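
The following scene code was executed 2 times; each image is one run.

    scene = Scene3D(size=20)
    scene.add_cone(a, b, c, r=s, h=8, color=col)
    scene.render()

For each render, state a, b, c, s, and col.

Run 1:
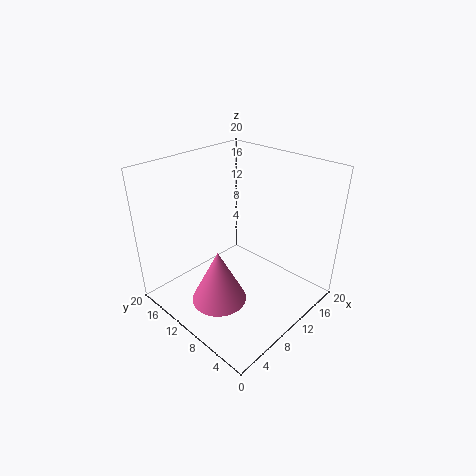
a = 7, b = 11, c = 0.5, s = 4, col = 'hotpink'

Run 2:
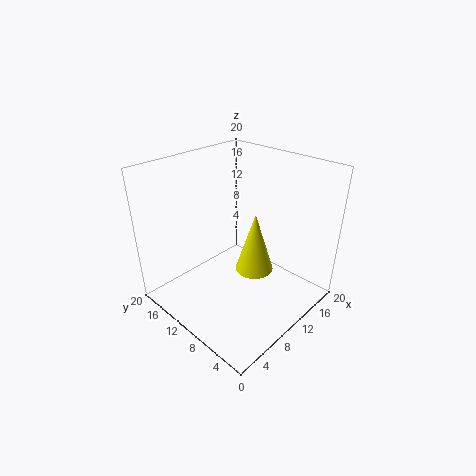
a = 9.5, b = 6.5, c = 7, s = 2.5, col = 'yellow'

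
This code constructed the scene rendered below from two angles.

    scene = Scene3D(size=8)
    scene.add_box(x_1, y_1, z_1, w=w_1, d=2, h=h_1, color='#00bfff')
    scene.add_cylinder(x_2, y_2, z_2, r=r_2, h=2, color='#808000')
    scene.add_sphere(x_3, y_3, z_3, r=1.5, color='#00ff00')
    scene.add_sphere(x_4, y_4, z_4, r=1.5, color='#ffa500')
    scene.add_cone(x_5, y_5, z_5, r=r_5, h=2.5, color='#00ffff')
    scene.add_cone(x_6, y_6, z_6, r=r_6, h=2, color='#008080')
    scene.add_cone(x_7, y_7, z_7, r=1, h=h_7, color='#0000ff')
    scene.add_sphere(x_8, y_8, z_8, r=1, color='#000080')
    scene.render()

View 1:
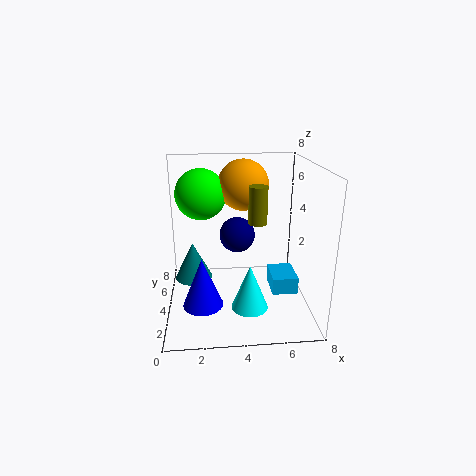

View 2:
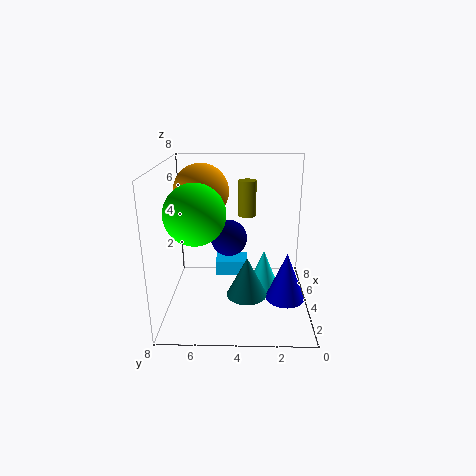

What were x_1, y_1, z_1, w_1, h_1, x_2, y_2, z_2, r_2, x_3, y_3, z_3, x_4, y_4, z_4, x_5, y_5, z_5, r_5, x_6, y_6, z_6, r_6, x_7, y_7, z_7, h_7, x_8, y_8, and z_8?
x_1 = 6; y_1 = 3.5; z_1 = 0.5; w_1 = 1.5; h_1 = 1; x_2 = 5; y_2 = 3.5; z_2 = 5; r_2 = 0.5; x_3 = 2; y_3 = 6; z_3 = 6; x_4 = 4.5; y_4 = 6; z_4 = 6.5; x_5 = 4.5; y_5 = 2.5; z_5 = 0.5; r_5 = 1; x_6 = 1.5; y_6 = 3.5; z_6 = 2; r_6 = 1; x_7 = 2; y_7 = 1.5; z_7 = 1.5; h_7 = 2.5; x_8 = 4; y_8 = 4.5; z_8 = 4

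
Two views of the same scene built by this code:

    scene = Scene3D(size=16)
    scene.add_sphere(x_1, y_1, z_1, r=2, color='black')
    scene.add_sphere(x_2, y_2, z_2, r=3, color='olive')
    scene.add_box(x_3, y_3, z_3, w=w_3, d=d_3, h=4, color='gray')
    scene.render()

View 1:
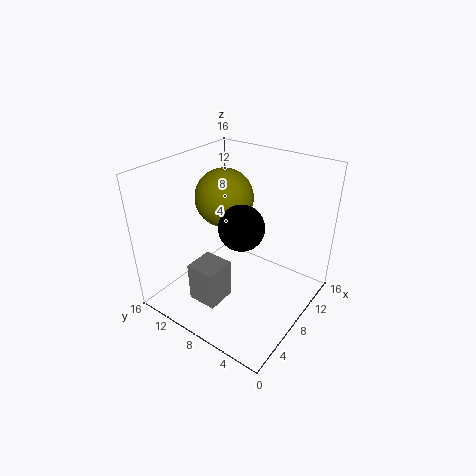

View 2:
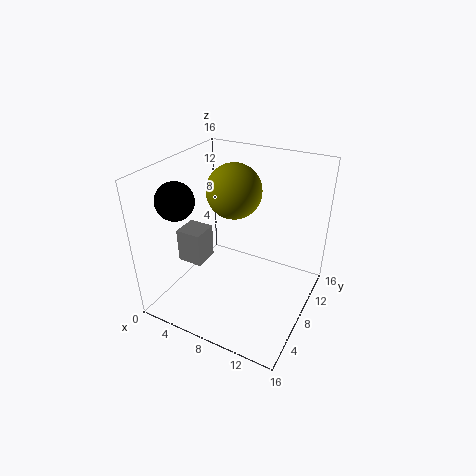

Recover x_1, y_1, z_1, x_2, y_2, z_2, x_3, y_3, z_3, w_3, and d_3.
x_1 = 3, y_1 = 4, z_1 = 13, x_2 = 7, y_2 = 9, z_2 = 13, x_3 = 1, y_3 = 6, z_3 = 4, w_3 = 3, d_3 = 3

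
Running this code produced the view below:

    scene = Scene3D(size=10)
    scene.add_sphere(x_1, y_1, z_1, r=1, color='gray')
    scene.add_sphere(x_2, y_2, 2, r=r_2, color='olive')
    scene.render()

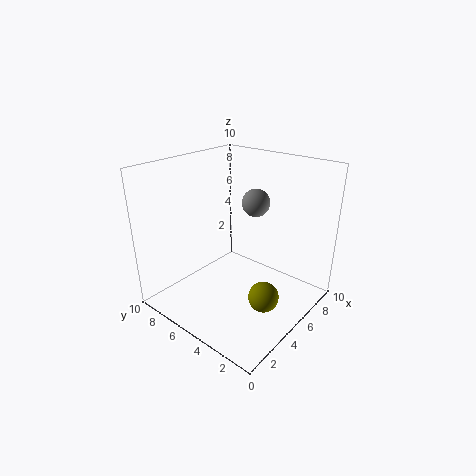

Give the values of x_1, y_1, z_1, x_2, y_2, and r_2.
x_1 = 7
y_1 = 5
z_1 = 7
x_2 = 4
y_2 = 2
r_2 = 1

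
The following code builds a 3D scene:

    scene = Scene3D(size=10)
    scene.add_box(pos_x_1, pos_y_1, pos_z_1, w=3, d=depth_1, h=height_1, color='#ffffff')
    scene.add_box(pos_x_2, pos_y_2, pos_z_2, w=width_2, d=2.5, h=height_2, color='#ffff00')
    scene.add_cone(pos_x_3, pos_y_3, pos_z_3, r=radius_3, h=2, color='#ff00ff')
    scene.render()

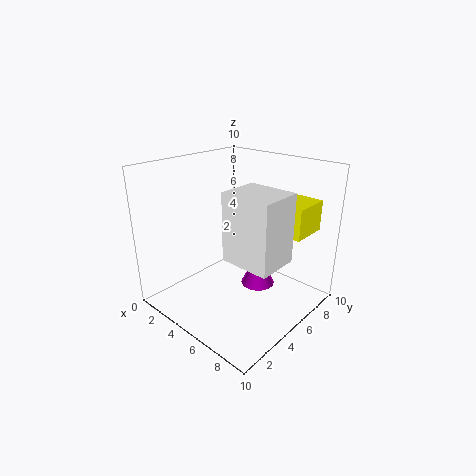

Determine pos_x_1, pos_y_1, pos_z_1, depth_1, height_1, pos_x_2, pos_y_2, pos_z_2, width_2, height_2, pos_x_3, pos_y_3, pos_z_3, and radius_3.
pos_x_1 = 7; pos_y_1 = 1.5; pos_z_1 = 5.5; depth_1 = 2.5; height_1 = 4; pos_x_2 = 6; pos_y_2 = 5.5; pos_z_2 = 6; width_2 = 3.5; height_2 = 2; pos_x_3 = 8; pos_y_3 = 3.5; pos_z_3 = 3.5; radius_3 = 1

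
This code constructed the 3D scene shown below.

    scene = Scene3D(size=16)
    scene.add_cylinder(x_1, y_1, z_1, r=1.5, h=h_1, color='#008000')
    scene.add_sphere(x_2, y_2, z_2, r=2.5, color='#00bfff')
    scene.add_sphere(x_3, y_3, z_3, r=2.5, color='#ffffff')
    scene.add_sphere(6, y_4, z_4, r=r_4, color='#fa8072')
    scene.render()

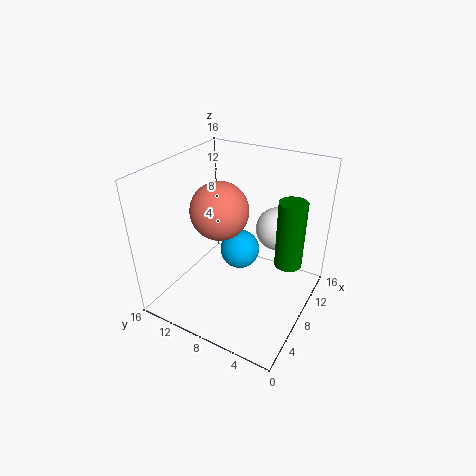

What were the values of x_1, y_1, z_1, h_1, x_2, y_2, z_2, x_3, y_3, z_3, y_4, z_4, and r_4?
x_1 = 9.5; y_1 = 2.5; z_1 = 5.5; h_1 = 7.5; x_2 = 12; y_2 = 10; z_2 = 3.5; x_3 = 12; y_3 = 5; z_3 = 8; y_4 = 9; z_4 = 12; r_4 = 3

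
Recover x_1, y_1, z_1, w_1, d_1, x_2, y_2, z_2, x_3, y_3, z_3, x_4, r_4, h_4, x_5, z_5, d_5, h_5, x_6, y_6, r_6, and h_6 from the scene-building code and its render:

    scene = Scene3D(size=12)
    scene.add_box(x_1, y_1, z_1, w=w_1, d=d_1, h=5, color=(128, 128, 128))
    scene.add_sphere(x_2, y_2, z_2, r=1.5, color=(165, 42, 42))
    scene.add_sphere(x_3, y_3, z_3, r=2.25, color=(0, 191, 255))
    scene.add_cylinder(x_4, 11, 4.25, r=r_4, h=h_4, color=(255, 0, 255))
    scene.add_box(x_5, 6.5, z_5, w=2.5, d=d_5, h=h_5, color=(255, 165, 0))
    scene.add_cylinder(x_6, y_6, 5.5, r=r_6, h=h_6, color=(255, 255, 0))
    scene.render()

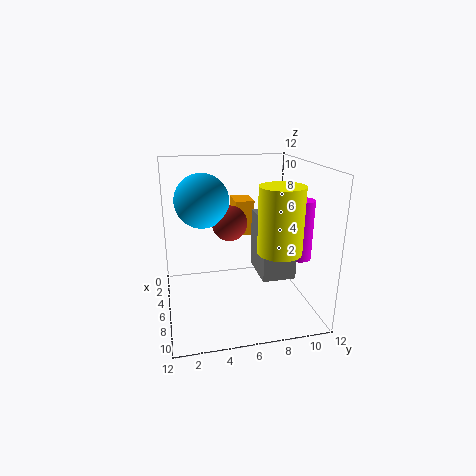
x_1 = 4.75; y_1 = 7.5; z_1 = 3; w_1 = 3.75; d_1 = 2.75; x_2 = 5; y_2 = 5.5; z_2 = 7; x_3 = 4.75; y_3 = 3.25; z_3 = 9; x_4 = 7.25; r_4 = 1; h_4 = 5; x_5 = 0.5; z_5 = 5; d_5 = 1.75; h_5 = 3.25; x_6 = 8.5; y_6 = 8.75; r_6 = 1.75; h_6 = 5.25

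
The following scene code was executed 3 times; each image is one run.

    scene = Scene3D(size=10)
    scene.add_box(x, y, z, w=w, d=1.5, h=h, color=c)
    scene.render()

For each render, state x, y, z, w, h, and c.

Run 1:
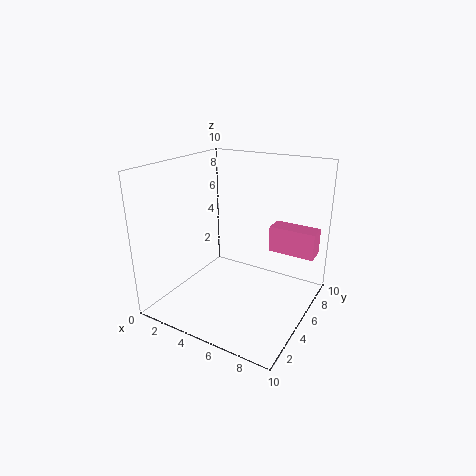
x = 6, y = 8, z = 3, w = 3.5, h = 2, c = 'hotpink'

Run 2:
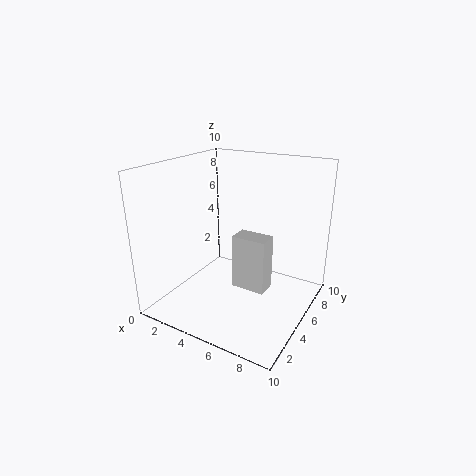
x = 4.5, y = 5, z = 1, w = 2.5, h = 4, c = 'lightgray'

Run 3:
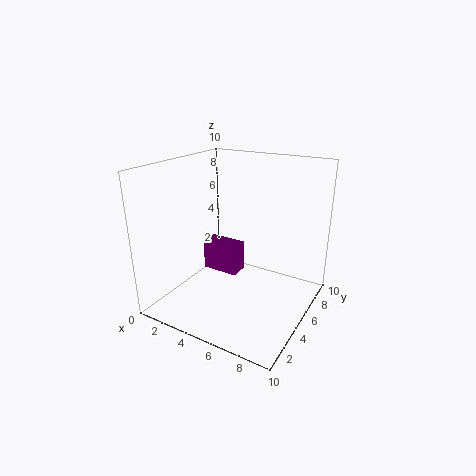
x = 0.5, y = 7, z = 0.5, w = 3, h = 2.5, c = 'purple'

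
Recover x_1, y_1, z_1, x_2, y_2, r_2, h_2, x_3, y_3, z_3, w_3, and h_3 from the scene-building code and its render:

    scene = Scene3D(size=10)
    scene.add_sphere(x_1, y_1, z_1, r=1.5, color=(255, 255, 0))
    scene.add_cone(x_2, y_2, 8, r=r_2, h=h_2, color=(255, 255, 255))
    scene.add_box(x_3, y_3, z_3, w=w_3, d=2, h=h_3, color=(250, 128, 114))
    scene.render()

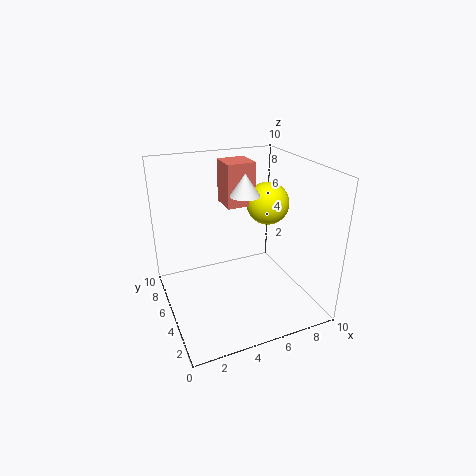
x_1 = 7.5
y_1 = 5.5
z_1 = 7
x_2 = 5.5
y_2 = 5
r_2 = 1
h_2 = 1.5
x_3 = 4.5
y_3 = 5.5
z_3 = 7
w_3 = 2
h_3 = 3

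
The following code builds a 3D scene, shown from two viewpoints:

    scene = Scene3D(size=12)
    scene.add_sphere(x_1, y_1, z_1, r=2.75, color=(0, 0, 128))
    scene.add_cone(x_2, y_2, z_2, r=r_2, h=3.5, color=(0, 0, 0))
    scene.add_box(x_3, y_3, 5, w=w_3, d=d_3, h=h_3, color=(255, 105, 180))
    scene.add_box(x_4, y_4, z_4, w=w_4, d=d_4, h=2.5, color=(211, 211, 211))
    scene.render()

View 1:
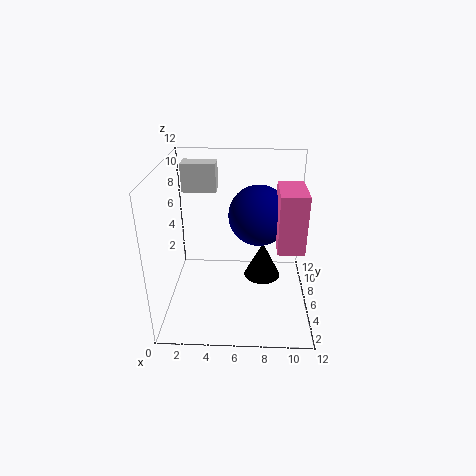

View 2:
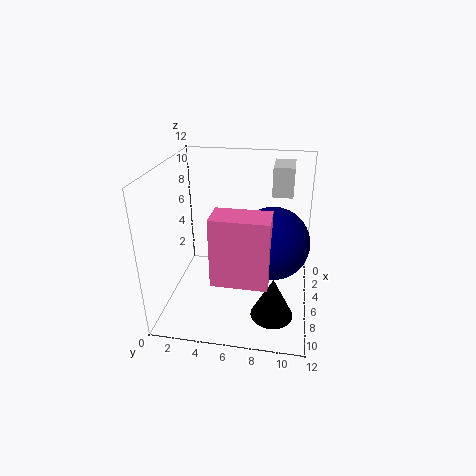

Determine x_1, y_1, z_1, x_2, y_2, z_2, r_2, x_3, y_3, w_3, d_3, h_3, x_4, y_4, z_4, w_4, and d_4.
x_1 = 7.75; y_1 = 9; z_1 = 6.75; x_2 = 8.25; y_2 = 9.25; z_2 = 0.25; r_2 = 1.75; x_3 = 9.25; y_3 = 5; w_3 = 2.25; d_3 = 4; h_3 = 5; x_4 = 1; y_4 = 8.5; z_4 = 9; w_4 = 3; d_4 = 1.75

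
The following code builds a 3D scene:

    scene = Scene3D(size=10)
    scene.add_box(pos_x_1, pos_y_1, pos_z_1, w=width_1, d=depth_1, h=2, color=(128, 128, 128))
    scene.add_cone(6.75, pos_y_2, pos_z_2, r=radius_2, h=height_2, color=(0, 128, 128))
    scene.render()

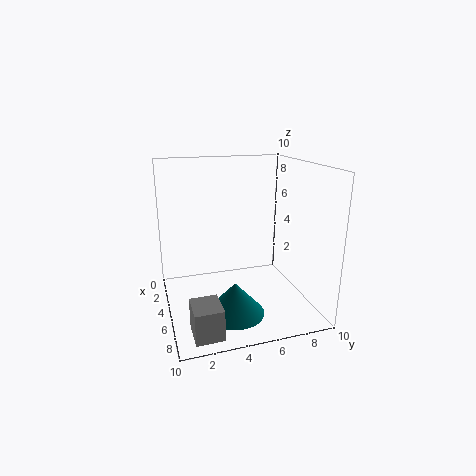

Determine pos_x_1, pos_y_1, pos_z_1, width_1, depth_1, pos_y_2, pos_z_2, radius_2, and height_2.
pos_x_1 = 7.75, pos_y_1 = 1, pos_z_1 = 0.5, width_1 = 2, depth_1 = 1.75, pos_y_2 = 4.25, pos_z_2 = 0.25, radius_2 = 2, height_2 = 2.25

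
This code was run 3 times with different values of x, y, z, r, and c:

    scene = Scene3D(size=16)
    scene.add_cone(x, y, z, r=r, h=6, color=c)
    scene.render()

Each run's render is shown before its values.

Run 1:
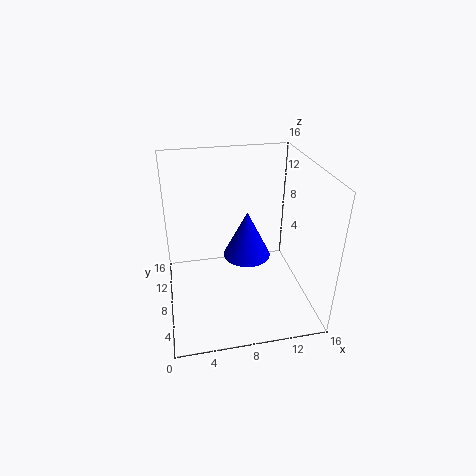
x = 10; y = 12; z = 3; r = 3; c = 'blue'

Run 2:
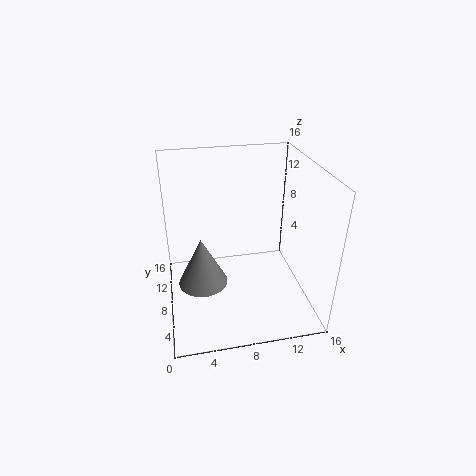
x = 4; y = 10; z = 1; r = 3; c = 'gray'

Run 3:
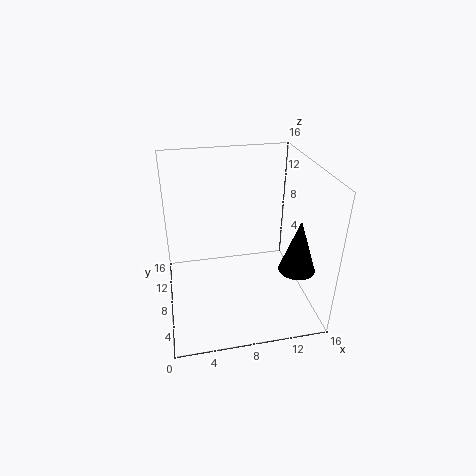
x = 14; y = 5; z = 5; r = 2; c = 'black'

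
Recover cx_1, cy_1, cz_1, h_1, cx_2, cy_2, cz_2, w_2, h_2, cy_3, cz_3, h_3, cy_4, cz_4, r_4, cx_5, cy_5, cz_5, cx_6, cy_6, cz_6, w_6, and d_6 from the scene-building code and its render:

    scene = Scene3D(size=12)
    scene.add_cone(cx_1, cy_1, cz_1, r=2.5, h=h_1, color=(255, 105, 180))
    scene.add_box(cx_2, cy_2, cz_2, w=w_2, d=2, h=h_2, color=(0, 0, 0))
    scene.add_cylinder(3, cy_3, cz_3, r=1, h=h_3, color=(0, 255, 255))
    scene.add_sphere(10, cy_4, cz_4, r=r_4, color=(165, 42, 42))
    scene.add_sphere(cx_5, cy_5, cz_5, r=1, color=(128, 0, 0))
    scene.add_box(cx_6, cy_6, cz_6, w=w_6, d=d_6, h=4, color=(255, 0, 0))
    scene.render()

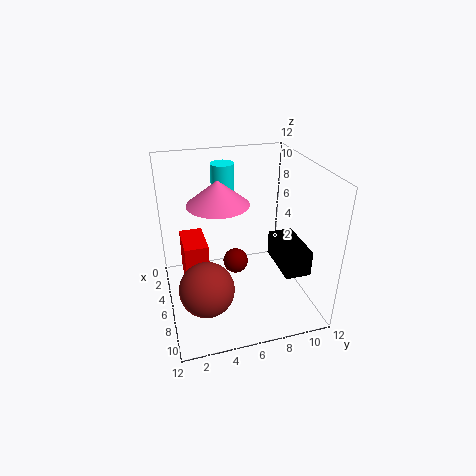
cx_1 = 5.5, cy_1 = 4.5, cz_1 = 9, h_1 = 2, cx_2 = 6.5, cy_2 = 8.5, cz_2 = 4.5, w_2 = 4, h_2 = 2, cy_3 = 5.5, cz_3 = 7.5, h_3 = 4, cy_4 = 2.5, cz_4 = 4.5, r_4 = 2, cx_5 = 7, cy_5 = 5.5, cz_5 = 4.5, cx_6 = 2.5, cy_6 = 1.5, cz_6 = 1.5, w_6 = 3.5, d_6 = 2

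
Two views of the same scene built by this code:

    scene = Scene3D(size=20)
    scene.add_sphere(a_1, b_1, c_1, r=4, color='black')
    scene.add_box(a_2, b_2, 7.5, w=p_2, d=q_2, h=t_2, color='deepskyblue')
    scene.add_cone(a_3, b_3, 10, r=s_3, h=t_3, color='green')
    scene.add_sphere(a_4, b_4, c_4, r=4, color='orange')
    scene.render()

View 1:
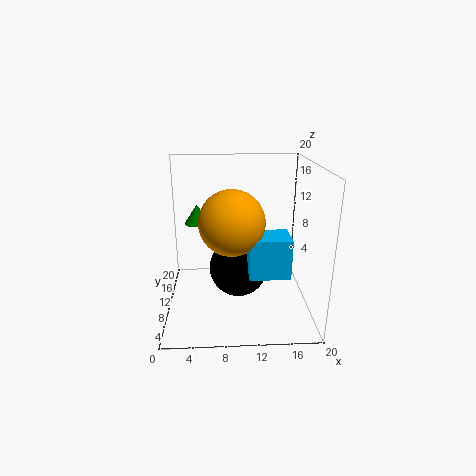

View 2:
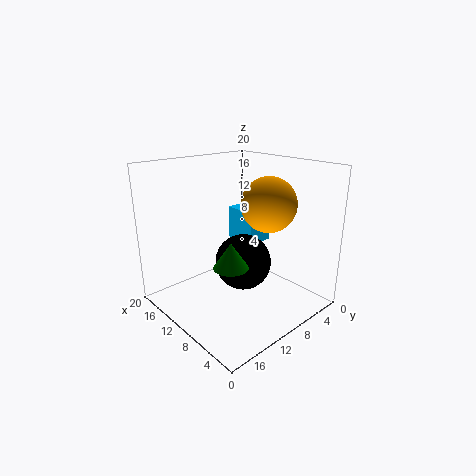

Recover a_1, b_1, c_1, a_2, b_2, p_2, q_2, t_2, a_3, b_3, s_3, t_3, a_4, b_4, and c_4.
a_1 = 10, b_1 = 9, c_1 = 6, a_2 = 11, b_2 = 2.5, p_2 = 5, q_2 = 4, t_2 = 5, a_3 = 4, b_3 = 16.5, s_3 = 2, t_3 = 3, a_4 = 9, b_4 = 5, c_4 = 14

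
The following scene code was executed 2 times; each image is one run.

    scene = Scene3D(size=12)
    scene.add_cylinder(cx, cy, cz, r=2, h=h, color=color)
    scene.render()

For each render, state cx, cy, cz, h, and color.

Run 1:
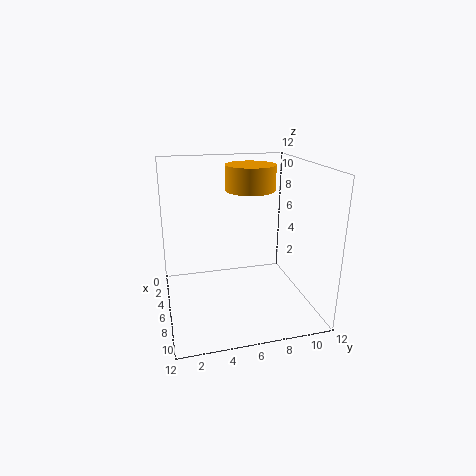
cx = 6, cy = 7, cz = 10, h = 2, color = 'orange'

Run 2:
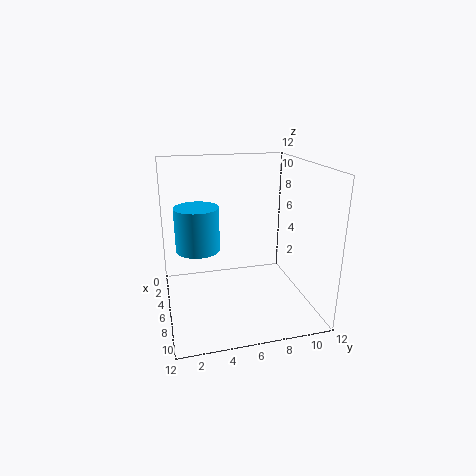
cx = 3, cy = 3, cz = 4, h = 4, color = 'deepskyblue'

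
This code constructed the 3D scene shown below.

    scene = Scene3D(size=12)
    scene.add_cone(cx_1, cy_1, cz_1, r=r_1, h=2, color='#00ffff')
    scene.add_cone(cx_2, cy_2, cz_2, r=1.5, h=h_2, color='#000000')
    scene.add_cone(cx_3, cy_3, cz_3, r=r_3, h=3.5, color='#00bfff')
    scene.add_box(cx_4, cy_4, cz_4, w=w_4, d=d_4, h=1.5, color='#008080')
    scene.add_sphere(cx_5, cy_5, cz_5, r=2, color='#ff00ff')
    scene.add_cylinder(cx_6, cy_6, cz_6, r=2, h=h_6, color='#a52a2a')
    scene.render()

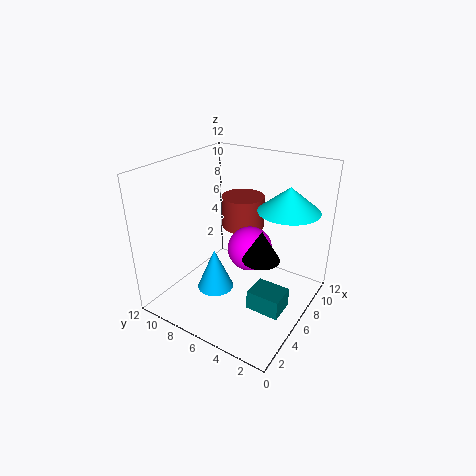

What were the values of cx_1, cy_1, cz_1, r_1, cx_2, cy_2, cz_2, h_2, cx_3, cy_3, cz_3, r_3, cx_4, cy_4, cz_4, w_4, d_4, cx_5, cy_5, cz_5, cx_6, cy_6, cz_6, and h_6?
cx_1 = 8, cy_1 = 2.5, cz_1 = 8.5, r_1 = 2.5, cx_2 = 5.5, cy_2 = 3.5, cz_2 = 5, h_2 = 2.5, cx_3 = 4, cy_3 = 7, cz_3 = 2, r_3 = 1.5, cx_4 = 2.5, cy_4 = 0.5, cz_4 = 2.5, w_4 = 2, d_4 = 2.5, cx_5 = 8, cy_5 = 6, cz_5 = 4, cx_6 = 10, cy_6 = 8, cz_6 = 5, h_6 = 3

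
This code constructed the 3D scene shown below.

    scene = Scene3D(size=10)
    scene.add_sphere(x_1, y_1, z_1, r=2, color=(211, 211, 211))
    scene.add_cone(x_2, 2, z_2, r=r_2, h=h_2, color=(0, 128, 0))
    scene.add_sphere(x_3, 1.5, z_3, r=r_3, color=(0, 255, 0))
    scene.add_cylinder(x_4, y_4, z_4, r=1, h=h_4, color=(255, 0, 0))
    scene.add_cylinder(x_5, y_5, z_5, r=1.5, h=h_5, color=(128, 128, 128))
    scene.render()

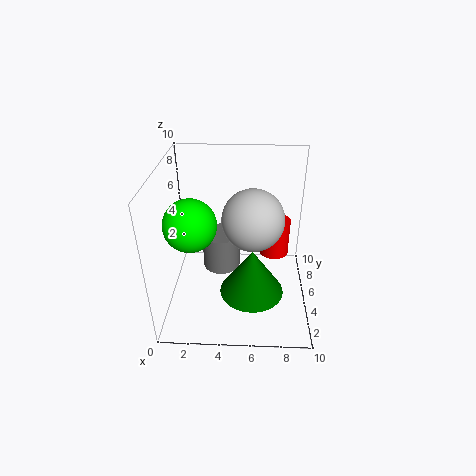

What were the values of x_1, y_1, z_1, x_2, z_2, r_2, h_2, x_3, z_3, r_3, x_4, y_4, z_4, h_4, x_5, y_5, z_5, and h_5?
x_1 = 6; y_1 = 4; z_1 = 7; x_2 = 6; z_2 = 3; r_2 = 2; h_2 = 3; x_3 = 2.5; z_3 = 8; r_3 = 1.5; x_4 = 7.5; y_4 = 5; z_4 = 4; h_4 = 2.5; x_5 = 3.5; y_5 = 8; z_5 = 0.5; h_5 = 3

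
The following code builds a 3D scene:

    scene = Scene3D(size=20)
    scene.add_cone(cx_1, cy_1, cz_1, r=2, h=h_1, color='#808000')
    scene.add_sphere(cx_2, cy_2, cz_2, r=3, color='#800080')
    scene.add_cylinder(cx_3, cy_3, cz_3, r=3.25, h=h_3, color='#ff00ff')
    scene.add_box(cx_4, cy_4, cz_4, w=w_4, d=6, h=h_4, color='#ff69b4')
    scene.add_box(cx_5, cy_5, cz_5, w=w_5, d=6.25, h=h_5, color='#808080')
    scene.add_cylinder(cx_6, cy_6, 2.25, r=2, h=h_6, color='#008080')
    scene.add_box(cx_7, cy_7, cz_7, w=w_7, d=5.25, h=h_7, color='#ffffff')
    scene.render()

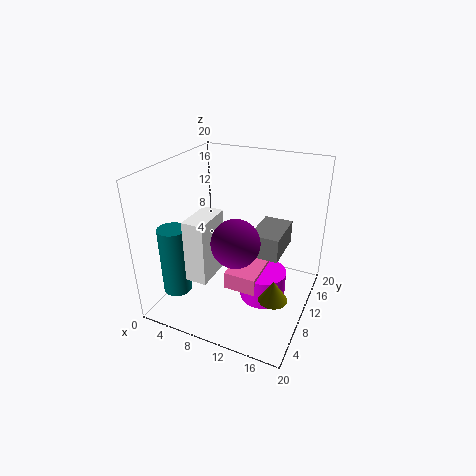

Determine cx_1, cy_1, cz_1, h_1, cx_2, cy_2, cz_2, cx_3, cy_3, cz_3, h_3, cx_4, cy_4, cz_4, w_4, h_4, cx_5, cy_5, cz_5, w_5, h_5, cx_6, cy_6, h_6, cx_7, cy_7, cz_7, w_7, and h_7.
cx_1 = 16.25, cy_1 = 7.75, cz_1 = 3, h_1 = 3, cx_2 = 12, cy_2 = 5, cz_2 = 12.25, cx_3 = 13.75, cy_3 = 10.5, cz_3 = 1, h_3 = 4.25, cx_4 = 9.25, cy_4 = 7, cz_4 = 3.25, w_4 = 4.5, h_4 = 2.5, cx_5 = 12.25, cy_5 = 8.5, cz_5 = 8.5, w_5 = 4, h_5 = 3.25, cx_6 = 2.5, cy_6 = 5.25, h_6 = 9.75, cx_7 = 6.5, cy_7 = 2, cz_7 = 7.25, w_7 = 2.75, h_7 = 8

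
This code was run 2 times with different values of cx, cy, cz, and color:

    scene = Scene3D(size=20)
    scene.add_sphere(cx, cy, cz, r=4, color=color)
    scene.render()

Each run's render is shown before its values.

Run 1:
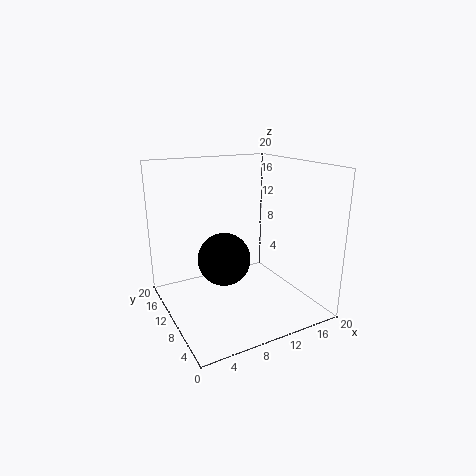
cx = 9.5; cy = 13.5; cz = 5.5; color = 'black'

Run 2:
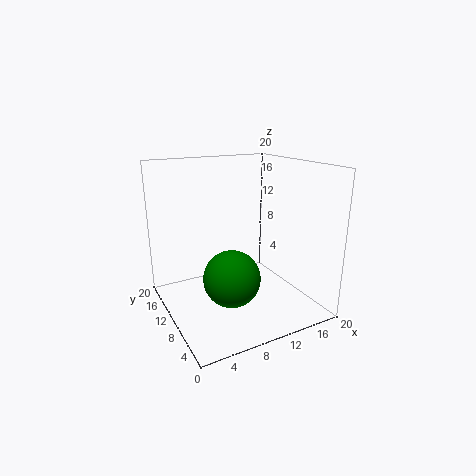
cx = 8.5; cy = 9; cz = 4.5; color = 'green'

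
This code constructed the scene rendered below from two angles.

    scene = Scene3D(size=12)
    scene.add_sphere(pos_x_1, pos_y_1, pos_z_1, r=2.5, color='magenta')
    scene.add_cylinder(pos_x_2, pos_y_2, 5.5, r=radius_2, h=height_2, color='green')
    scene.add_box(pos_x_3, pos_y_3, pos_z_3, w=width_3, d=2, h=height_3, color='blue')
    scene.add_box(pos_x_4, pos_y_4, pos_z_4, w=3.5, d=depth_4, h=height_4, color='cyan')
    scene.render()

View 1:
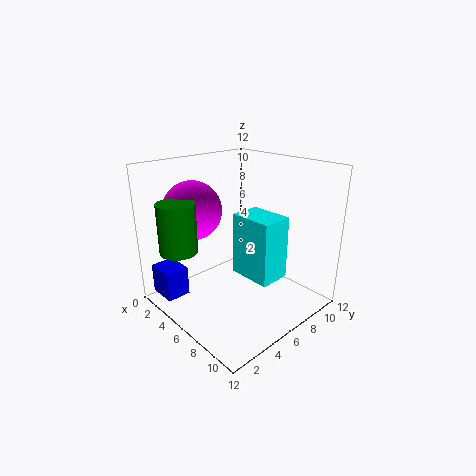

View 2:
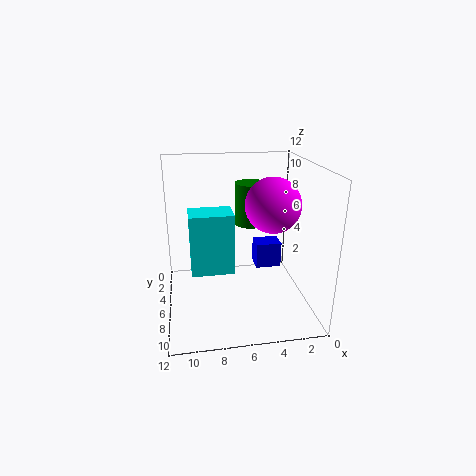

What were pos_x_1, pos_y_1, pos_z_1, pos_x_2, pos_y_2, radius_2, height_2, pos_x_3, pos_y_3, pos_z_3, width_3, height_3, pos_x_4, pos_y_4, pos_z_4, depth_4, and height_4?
pos_x_1 = 2.5; pos_y_1 = 4; pos_z_1 = 8; pos_x_2 = 4; pos_y_2 = 1.5; radius_2 = 1.5; height_2 = 4; pos_x_3 = 1; pos_y_3 = 0.5; pos_z_3 = 1; width_3 = 2.5; height_3 = 2.5; pos_x_4 = 6.5; pos_y_4 = 5; pos_z_4 = 3.5; depth_4 = 2.5; height_4 = 5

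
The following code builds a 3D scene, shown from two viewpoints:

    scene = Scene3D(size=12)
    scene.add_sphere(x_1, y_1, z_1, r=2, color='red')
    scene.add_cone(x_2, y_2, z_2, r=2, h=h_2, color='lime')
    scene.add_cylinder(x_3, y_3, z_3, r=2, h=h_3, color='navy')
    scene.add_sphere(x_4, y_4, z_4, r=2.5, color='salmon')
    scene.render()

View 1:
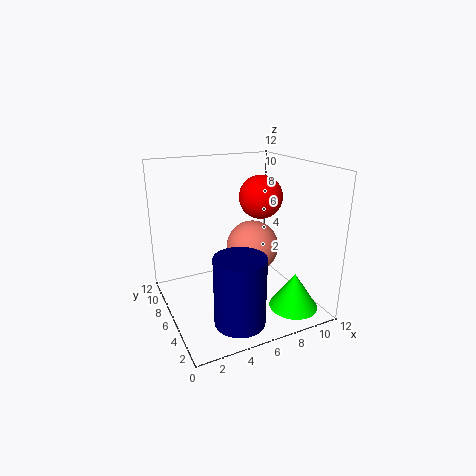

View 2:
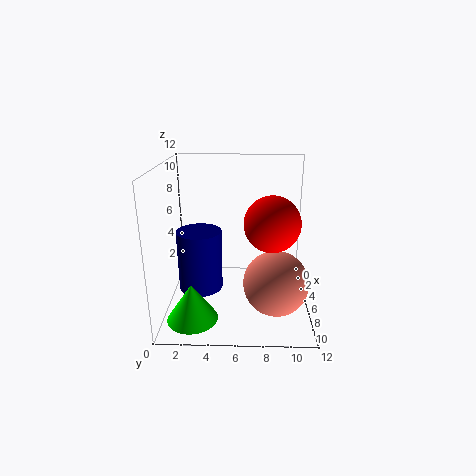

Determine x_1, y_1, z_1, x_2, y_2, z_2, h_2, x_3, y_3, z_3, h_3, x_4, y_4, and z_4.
x_1 = 9.5, y_1 = 8.5, z_1 = 8.5, x_2 = 9.5, y_2 = 2.5, z_2 = 0.5, h_2 = 3, x_3 = 4.5, y_3 = 2.5, z_3 = 0.5, h_3 = 5.5, x_4 = 9, y_4 = 9, z_4 = 3.5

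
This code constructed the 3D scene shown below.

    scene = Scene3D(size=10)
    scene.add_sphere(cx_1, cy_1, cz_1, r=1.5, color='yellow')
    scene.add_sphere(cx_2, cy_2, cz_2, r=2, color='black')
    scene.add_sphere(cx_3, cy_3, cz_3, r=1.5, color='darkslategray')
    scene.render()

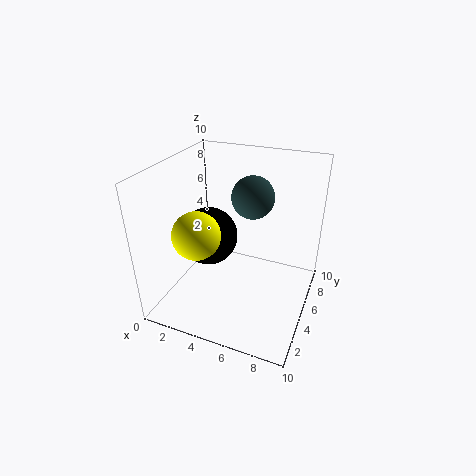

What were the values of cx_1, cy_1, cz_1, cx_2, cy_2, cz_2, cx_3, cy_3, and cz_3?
cx_1 = 3.5; cy_1 = 2; cz_1 = 6.5; cx_2 = 3; cy_2 = 4.5; cz_2 = 5; cx_3 = 5.5; cy_3 = 6.5; cz_3 = 7.5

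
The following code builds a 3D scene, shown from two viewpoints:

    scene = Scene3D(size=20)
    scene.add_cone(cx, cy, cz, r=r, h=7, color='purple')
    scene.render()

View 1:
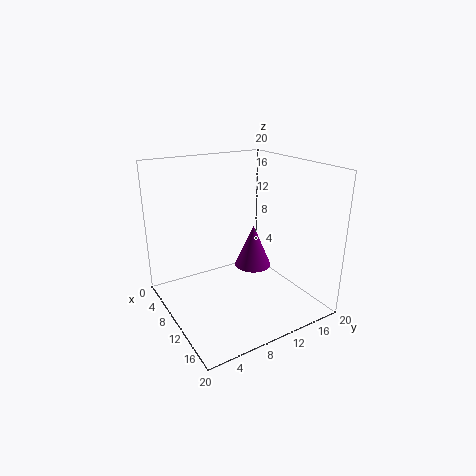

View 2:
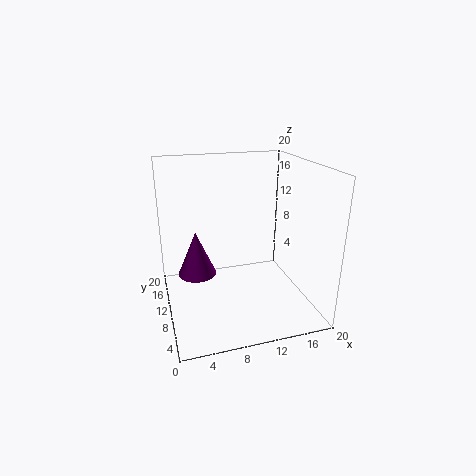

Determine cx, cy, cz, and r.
cx = 5; cy = 16; cz = 2; r = 3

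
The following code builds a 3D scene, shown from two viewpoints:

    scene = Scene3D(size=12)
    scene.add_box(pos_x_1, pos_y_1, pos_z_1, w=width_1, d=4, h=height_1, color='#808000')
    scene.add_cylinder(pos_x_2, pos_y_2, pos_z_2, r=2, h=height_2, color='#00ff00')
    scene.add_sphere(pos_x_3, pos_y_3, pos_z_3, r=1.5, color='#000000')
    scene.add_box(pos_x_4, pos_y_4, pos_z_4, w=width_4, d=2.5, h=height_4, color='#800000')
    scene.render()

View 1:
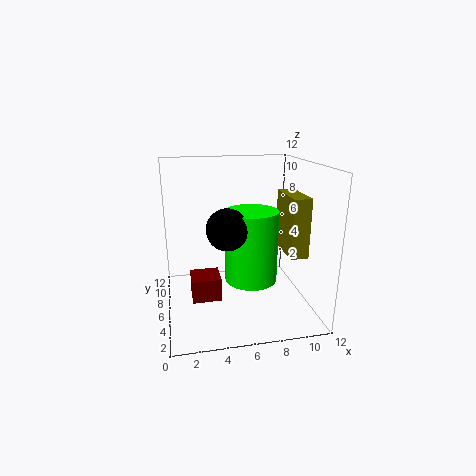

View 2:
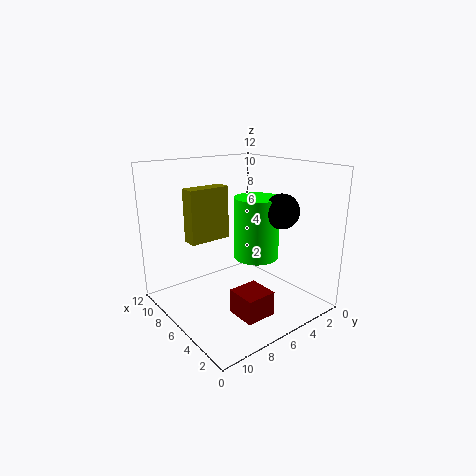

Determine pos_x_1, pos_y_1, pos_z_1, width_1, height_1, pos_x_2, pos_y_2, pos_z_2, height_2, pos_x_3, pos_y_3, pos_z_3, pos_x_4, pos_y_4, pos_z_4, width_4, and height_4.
pos_x_1 = 10, pos_y_1 = 4, pos_z_1 = 4.5, width_1 = 1.5, height_1 = 5, pos_x_2 = 6.5, pos_y_2 = 3.5, pos_z_2 = 3.5, height_2 = 5.5, pos_x_3 = 4.5, pos_y_3 = 2.5, pos_z_3 = 8, pos_x_4 = 2, pos_y_4 = 5.5, pos_z_4 = 0.5, width_4 = 2.5, height_4 = 2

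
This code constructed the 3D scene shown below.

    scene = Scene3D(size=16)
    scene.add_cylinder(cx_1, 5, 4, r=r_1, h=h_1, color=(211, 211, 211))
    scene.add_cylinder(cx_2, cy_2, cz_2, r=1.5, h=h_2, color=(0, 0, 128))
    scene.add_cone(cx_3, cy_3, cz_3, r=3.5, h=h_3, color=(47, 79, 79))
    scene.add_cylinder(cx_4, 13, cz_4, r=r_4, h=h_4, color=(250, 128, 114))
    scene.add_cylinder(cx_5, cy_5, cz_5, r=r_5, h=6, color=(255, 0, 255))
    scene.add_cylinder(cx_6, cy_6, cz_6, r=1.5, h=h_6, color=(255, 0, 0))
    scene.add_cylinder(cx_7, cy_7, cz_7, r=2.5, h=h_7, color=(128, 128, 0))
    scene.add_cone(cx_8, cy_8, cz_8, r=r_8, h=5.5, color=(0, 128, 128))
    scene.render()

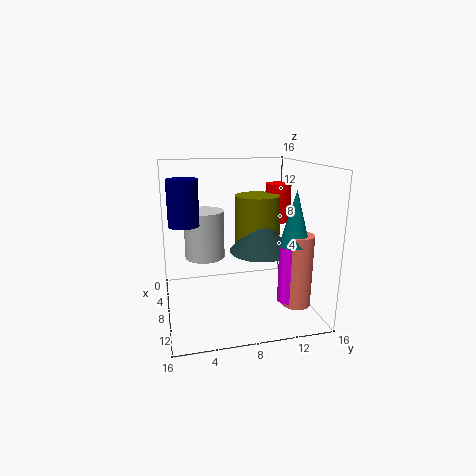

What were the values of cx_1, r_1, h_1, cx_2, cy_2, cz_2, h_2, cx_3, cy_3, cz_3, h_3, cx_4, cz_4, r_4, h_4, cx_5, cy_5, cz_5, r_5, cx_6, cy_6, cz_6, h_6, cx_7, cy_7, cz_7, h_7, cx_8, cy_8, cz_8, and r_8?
cx_1 = 2.5, r_1 = 2.5, h_1 = 6, cx_2 = 10.5, cy_2 = 2, cz_2 = 10.5, h_2 = 4.5, cx_3 = 8.5, cy_3 = 10.5, cz_3 = 6.5, h_3 = 4, cx_4 = 13, cz_4 = 2, r_4 = 1.5, h_4 = 7.5, cx_5 = 13, cy_5 = 12, cz_5 = 2.5, r_5 = 1, cx_6 = 5.5, cy_6 = 13.5, cz_6 = 9, h_6 = 4.5, cx_7 = 7, cy_7 = 10.5, cz_7 = 5.5, h_7 = 7, cx_8 = 13, cy_8 = 12.5, cz_8 = 8.5, r_8 = 1.5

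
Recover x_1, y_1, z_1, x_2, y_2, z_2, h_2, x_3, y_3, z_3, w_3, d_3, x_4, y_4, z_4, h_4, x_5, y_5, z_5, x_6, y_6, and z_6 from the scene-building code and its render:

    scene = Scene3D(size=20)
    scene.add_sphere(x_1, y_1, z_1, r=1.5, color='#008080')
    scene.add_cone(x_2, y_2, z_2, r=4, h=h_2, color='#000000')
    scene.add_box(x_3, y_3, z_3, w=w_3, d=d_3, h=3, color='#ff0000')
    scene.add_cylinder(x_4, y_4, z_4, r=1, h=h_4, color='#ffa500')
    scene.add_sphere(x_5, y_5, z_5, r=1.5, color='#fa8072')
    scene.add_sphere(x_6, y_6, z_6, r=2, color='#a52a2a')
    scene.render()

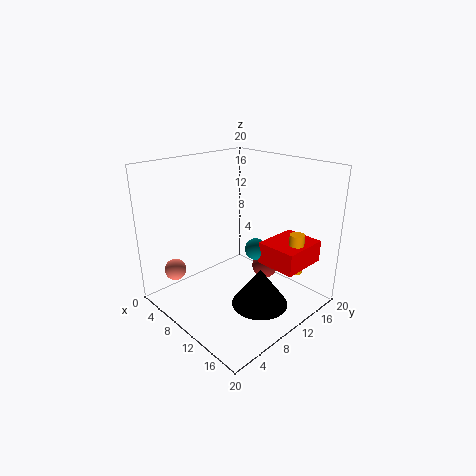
x_1 = 12
y_1 = 11.5
z_1 = 8.5
x_2 = 13.5
y_2 = 11
z_2 = 0.5
h_2 = 5.5
x_3 = 13
y_3 = 11
z_3 = 7
w_3 = 5.5
d_3 = 6.5
x_4 = 17
y_4 = 14
z_4 = 6
h_4 = 5.5
x_5 = 4.5
y_5 = 3
z_5 = 5.5
x_6 = 9
y_6 = 17
z_6 = 2.5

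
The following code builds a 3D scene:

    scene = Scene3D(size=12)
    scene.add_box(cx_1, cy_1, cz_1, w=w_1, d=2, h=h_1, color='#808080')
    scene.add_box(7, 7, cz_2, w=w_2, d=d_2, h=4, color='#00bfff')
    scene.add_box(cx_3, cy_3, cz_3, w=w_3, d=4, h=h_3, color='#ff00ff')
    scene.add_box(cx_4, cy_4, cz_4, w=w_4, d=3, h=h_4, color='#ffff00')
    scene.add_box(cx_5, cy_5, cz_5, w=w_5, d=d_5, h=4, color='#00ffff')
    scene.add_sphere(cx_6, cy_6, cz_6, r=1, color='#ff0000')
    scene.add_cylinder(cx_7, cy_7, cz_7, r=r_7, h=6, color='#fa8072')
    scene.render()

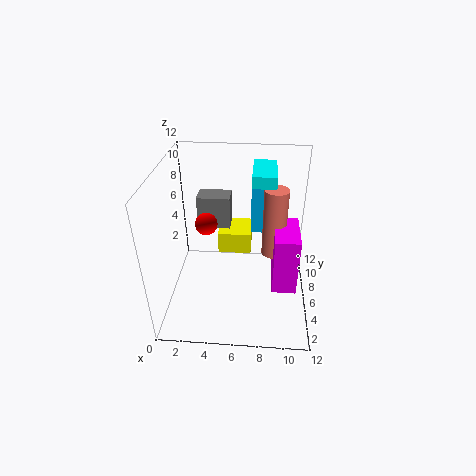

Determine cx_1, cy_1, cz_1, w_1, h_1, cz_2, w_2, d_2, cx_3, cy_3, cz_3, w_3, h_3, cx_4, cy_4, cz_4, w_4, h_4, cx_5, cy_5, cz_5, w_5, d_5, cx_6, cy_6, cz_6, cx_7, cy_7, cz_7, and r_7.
cx_1 = 2; cy_1 = 9; cz_1 = 5; w_1 = 3; h_1 = 3; cz_2 = 6; w_2 = 2; d_2 = 3; cx_3 = 9; cy_3 = 4; cz_3 = 2; w_3 = 2; h_3 = 5; cx_4 = 4; cy_4 = 8; cz_4 = 3; w_4 = 3; h_4 = 2; cx_5 = 7; cy_5 = 7; cz_5 = 7; w_5 = 2; d_5 = 4; cx_6 = 3; cy_6 = 8; cz_6 = 6; cx_7 = 9; cy_7 = 7; cz_7 = 4; r_7 = 1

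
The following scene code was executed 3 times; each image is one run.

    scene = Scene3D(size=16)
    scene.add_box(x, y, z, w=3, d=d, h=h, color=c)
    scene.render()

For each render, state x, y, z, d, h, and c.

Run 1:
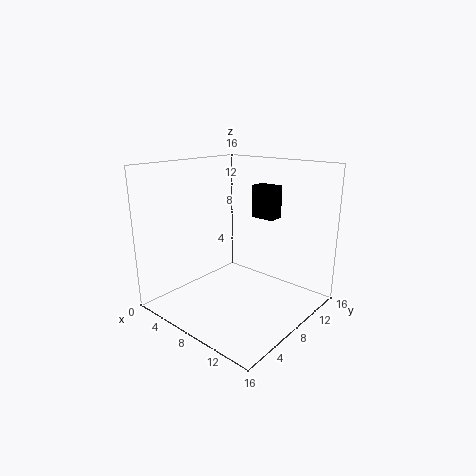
x = 6, y = 13, z = 9, d = 2, h = 4, c = 'black'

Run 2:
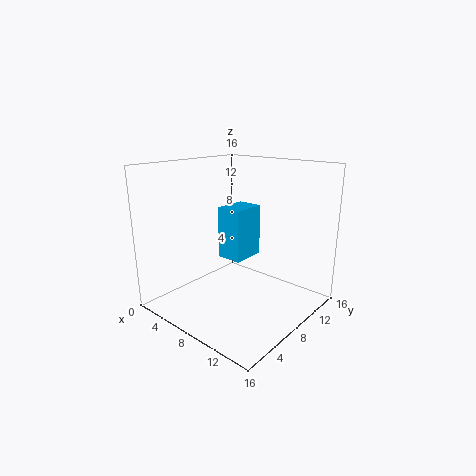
x = 5, y = 8, z = 5, d = 4, h = 6, c = 'deepskyblue'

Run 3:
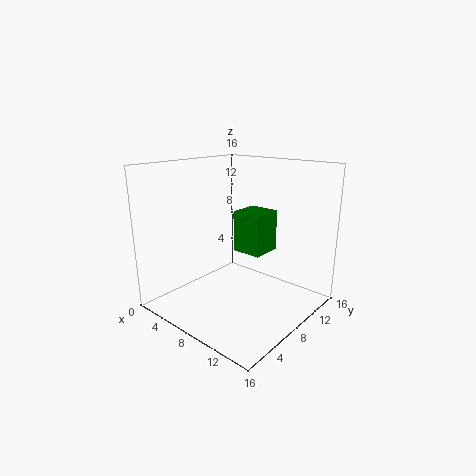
x = 10, y = 5, z = 8, d = 3, h = 4, c = 'green'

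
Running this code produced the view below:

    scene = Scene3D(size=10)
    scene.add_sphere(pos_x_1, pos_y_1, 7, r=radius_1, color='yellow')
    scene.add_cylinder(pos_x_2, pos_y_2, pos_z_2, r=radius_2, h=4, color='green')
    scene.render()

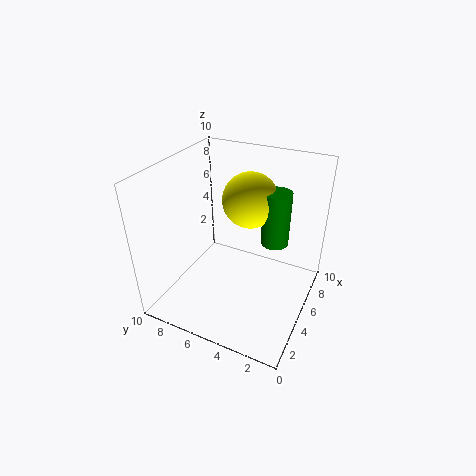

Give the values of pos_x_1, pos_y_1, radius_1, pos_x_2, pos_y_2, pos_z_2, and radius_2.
pos_x_1 = 7
pos_y_1 = 5
radius_1 = 2
pos_x_2 = 7
pos_y_2 = 3
pos_z_2 = 4
radius_2 = 1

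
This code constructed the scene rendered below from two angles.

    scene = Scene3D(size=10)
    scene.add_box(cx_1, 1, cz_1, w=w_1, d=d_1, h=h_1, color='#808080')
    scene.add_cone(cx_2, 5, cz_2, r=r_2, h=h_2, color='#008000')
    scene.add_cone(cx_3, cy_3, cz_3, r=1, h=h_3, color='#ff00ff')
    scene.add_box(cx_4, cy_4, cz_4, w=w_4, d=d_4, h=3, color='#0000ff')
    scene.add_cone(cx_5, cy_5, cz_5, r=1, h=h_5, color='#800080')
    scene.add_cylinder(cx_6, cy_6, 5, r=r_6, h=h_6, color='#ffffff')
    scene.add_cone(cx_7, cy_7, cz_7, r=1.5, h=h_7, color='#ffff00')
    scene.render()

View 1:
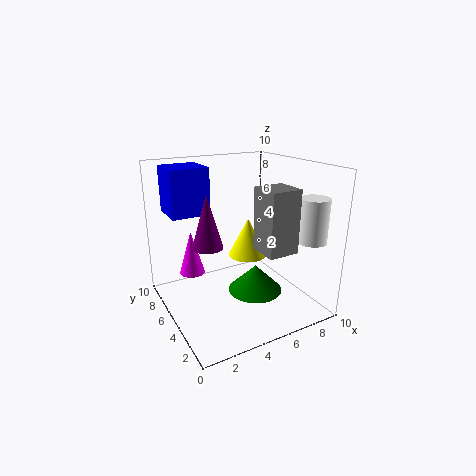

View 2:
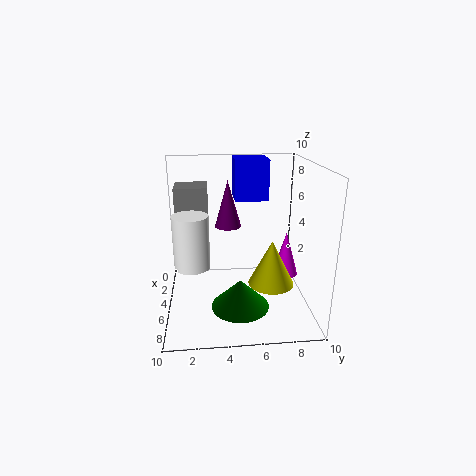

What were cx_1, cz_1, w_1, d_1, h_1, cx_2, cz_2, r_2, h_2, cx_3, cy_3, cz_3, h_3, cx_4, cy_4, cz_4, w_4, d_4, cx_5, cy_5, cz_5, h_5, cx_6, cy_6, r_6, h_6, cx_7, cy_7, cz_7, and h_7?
cx_1 = 5, cz_1 = 5, w_1 = 2, d_1 = 2, h_1 = 4, cx_2 = 6.5, cz_2 = 0.5, r_2 = 2, h_2 = 2, cx_3 = 3, cy_3 = 9, cz_3 = 1, h_3 = 3.5, cx_4 = 0.5, cy_4 = 5, cz_4 = 7, w_4 = 2.5, d_4 = 2.5, cx_5 = 2.5, cy_5 = 4.5, cz_5 = 5, h_5 = 3.5, cx_6 = 9, cy_6 = 2, r_6 = 1, h_6 = 3, cx_7 = 7, cy_7 = 7, cz_7 = 2.5, h_7 = 3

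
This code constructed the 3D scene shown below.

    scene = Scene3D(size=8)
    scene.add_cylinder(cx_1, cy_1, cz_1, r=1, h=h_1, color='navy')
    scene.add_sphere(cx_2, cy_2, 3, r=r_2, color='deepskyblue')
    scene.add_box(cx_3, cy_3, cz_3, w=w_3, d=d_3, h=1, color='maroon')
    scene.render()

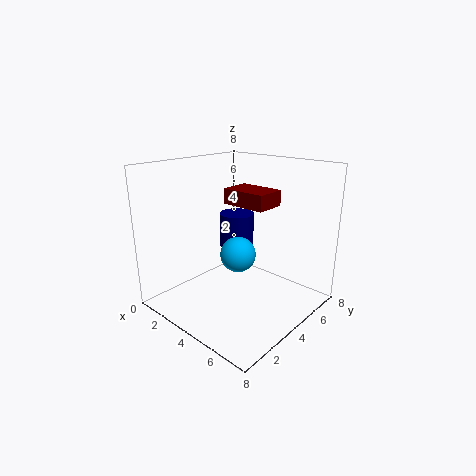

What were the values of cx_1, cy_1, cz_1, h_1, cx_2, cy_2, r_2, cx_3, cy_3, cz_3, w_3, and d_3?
cx_1 = 3, cy_1 = 5, cz_1 = 3, h_1 = 2, cx_2 = 4, cy_2 = 4, r_2 = 1, cx_3 = 1, cy_3 = 6, cz_3 = 5, w_3 = 3, d_3 = 2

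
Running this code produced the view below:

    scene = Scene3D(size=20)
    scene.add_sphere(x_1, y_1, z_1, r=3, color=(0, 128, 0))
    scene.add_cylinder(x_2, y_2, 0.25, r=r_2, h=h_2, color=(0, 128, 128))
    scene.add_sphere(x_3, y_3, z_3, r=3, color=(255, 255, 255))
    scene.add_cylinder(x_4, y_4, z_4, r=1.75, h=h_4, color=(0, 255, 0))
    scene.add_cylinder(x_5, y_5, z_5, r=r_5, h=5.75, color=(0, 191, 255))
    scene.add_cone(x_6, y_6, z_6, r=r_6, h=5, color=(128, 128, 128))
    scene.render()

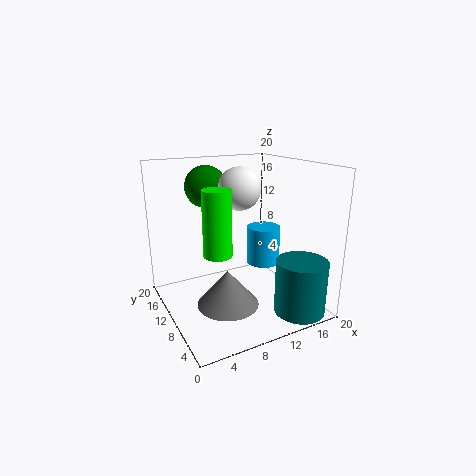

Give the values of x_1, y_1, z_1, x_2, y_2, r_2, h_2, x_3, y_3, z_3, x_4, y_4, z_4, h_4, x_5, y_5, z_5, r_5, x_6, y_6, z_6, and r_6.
x_1 = 7.5, y_1 = 15, z_1 = 16.5, x_2 = 16.25, y_2 = 3.5, r_2 = 3.5, h_2 = 7.5, x_3 = 11, y_3 = 11.5, z_3 = 16.5, x_4 = 5, y_4 = 5.75, z_4 = 10, h_4 = 8, x_5 = 15.5, y_5 = 12, z_5 = 4.5, r_5 = 2.5, x_6 = 7.5, y_6 = 8.25, z_6 = 1.25, r_6 = 4.25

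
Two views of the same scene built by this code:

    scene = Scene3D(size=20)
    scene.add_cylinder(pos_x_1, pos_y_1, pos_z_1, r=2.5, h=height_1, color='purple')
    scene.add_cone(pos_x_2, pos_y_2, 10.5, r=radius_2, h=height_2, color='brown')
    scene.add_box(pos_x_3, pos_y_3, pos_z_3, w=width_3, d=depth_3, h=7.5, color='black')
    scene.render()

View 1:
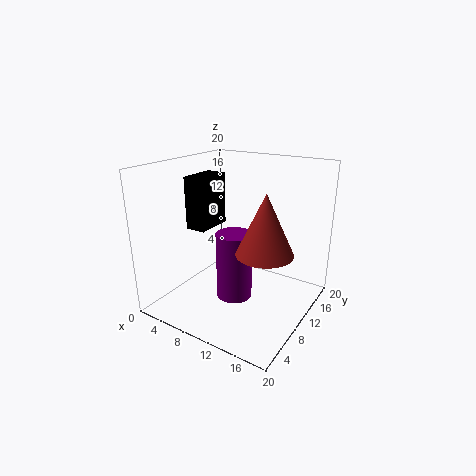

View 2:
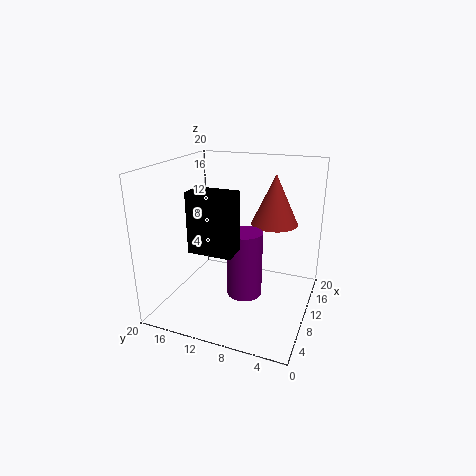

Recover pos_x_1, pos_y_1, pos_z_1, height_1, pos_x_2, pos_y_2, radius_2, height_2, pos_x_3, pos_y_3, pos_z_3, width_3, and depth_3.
pos_x_1 = 10, pos_y_1 = 9, pos_z_1 = 1.5, height_1 = 9.5, pos_x_2 = 16, pos_y_2 = 6.5, radius_2 = 3.5, height_2 = 7.5, pos_x_3 = 2.5, pos_y_3 = 8, pos_z_3 = 10.5, width_3 = 3, depth_3 = 5.5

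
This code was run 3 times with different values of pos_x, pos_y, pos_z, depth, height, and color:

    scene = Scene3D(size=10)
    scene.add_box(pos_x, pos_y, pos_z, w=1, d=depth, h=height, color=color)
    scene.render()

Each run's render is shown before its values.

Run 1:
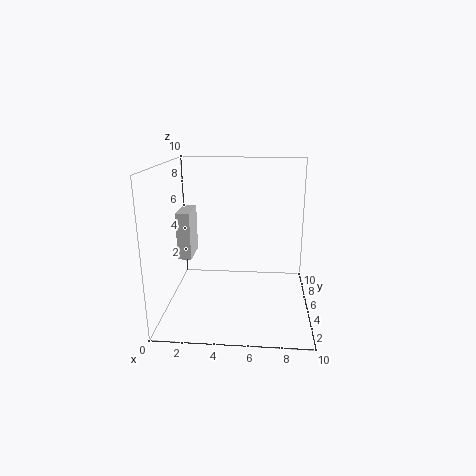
pos_x = 0.5, pos_y = 5.5, pos_z = 3, depth = 2.5, height = 3.5, color = 'lightgray'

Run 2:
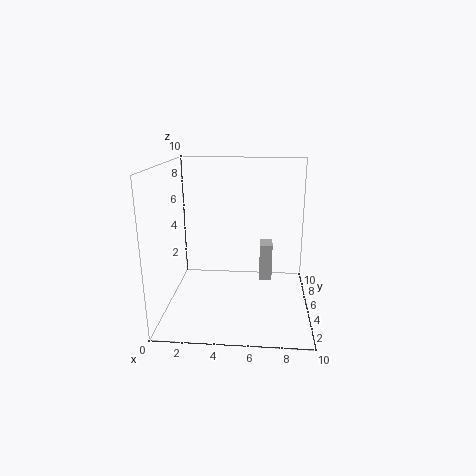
pos_x = 6.5, pos_y = 7.5, pos_z = 0.5, depth = 1.5, height = 3, color = 'lightgray'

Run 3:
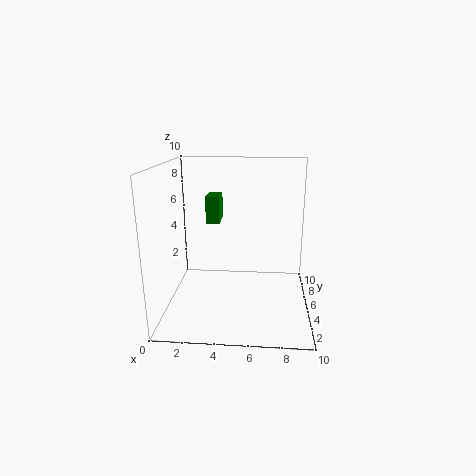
pos_x = 2.5, pos_y = 6.5, pos_z = 5.5, depth = 2, height = 2, color = 'green'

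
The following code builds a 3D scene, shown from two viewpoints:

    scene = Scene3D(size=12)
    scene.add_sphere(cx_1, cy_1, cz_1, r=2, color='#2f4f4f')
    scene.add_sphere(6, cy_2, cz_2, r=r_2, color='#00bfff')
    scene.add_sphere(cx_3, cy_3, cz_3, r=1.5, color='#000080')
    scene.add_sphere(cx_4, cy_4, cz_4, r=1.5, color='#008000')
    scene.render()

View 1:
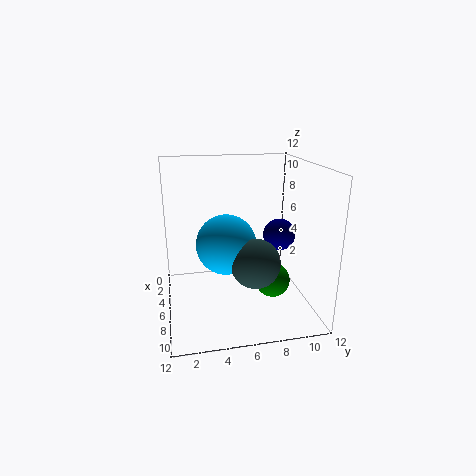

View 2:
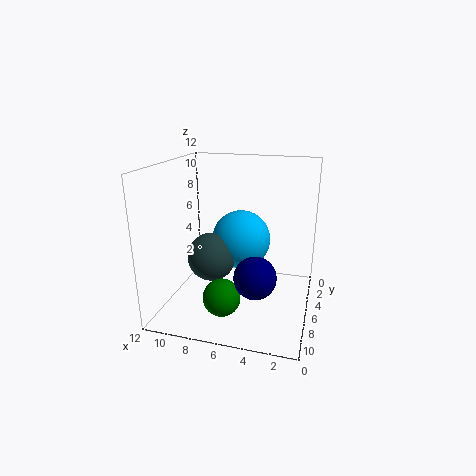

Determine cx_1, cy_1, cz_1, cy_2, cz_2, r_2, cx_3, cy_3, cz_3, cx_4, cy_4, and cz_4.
cx_1 = 8, cy_1 = 7, cz_1 = 4.5, cy_2 = 5, cz_2 = 5.5, r_2 = 2.5, cx_3 = 3.5, cy_3 = 10.5, cz_3 = 5, cx_4 = 6.5, cy_4 = 9, cz_4 = 2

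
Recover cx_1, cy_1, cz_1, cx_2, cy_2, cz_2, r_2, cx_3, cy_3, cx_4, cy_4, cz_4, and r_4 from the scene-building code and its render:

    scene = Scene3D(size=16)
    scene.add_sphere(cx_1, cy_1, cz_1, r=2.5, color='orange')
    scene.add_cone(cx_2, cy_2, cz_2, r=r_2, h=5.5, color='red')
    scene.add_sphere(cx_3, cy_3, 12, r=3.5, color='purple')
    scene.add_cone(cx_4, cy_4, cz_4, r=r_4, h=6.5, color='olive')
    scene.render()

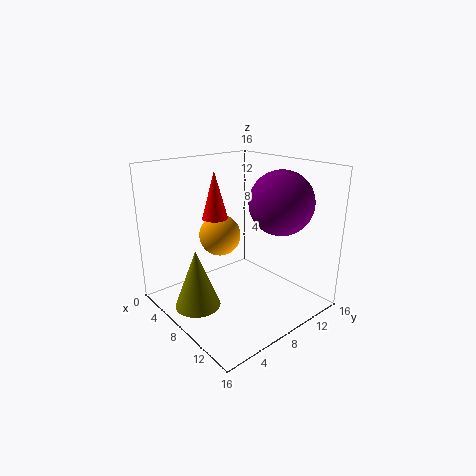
cx_1 = 4; cy_1 = 8.5; cz_1 = 7; cx_2 = 4.5; cy_2 = 7.5; cz_2 = 9.5; r_2 = 1.5; cx_3 = 11; cy_3 = 11.5; cx_4 = 7; cy_4 = 3; cz_4 = 1; r_4 = 2.5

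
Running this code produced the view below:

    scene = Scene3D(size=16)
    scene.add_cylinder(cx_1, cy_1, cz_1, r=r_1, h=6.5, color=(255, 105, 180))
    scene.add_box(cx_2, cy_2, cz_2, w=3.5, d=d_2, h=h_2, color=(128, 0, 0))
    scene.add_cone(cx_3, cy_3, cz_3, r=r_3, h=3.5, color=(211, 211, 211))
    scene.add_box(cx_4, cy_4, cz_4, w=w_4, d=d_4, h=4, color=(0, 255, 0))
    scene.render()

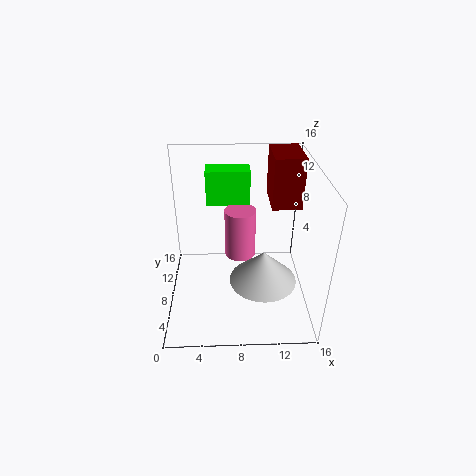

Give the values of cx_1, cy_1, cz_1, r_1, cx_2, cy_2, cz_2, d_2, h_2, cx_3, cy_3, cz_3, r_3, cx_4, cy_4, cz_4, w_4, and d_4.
cx_1 = 8.5, cy_1 = 13.5, cz_1 = 2, r_1 = 2, cx_2 = 12, cy_2 = 10.5, cz_2 = 10, d_2 = 5.5, h_2 = 6, cx_3 = 10.5, cy_3 = 4.5, cz_3 = 5, r_3 = 3.5, cx_4 = 4.5, cy_4 = 11, cz_4 = 10.5, w_4 = 5, d_4 = 2.5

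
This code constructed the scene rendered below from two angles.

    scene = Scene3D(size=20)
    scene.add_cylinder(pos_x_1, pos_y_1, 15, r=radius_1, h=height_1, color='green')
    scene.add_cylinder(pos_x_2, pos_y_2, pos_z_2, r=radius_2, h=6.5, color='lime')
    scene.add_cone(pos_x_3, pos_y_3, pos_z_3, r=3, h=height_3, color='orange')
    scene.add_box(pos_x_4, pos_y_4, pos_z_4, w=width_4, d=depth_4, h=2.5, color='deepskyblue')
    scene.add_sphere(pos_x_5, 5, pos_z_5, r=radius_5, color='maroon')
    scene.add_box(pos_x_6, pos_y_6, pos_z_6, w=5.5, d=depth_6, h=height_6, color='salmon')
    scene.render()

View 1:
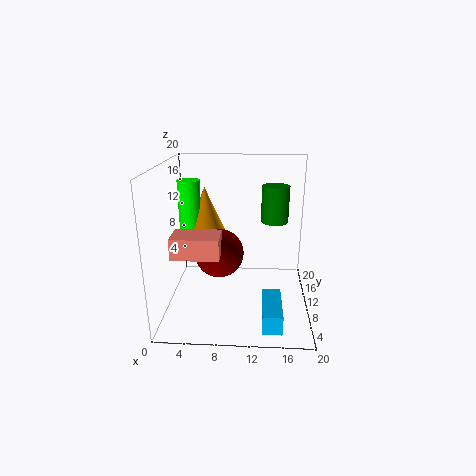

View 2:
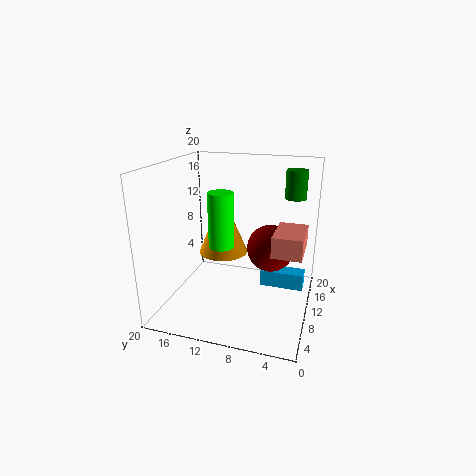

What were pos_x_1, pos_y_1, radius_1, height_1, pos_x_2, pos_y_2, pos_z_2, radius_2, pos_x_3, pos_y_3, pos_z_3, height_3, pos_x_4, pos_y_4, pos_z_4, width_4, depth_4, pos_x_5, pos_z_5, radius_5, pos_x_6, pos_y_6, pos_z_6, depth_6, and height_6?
pos_x_1 = 14.5; pos_y_1 = 3; radius_1 = 1.5; height_1 = 4; pos_x_2 = 3.5; pos_y_2 = 10; pos_z_2 = 11.5; radius_2 = 1.5; pos_x_3 = 5.5; pos_y_3 = 10.5; pos_z_3 = 10; height_3 = 7; pos_x_4 = 13.5; pos_y_4 = 1; pos_z_4 = 1; width_4 = 2.5; depth_4 = 6.5; pos_x_5 = 8; pos_z_5 = 10; radius_5 = 3; pos_x_6 = 3; pos_y_6 = 0.5; pos_z_6 = 11; depth_6 = 3.5; height_6 = 2.5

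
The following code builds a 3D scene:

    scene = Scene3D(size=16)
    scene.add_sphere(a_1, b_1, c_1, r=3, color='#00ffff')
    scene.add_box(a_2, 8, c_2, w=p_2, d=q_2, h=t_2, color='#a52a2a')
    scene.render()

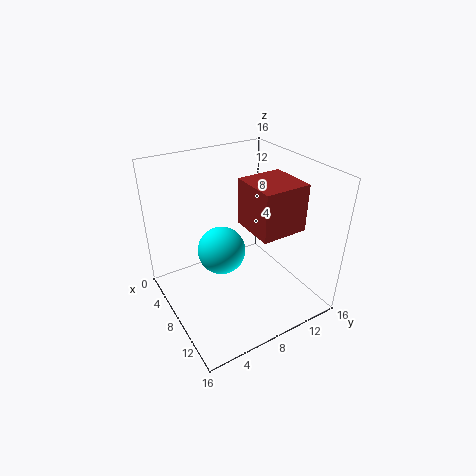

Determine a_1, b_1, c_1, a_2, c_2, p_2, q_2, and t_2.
a_1 = 4, b_1 = 8, c_1 = 4, a_2 = 8, c_2 = 10, p_2 = 5, q_2 = 5, t_2 = 5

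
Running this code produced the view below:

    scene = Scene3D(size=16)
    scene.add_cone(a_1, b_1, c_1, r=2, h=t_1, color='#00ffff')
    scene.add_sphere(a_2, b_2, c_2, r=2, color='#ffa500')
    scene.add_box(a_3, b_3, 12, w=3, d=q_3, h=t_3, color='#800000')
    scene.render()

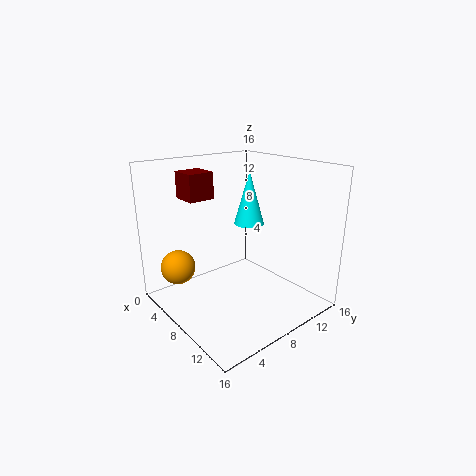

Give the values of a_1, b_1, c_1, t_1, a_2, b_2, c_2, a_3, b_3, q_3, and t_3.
a_1 = 3, b_1 = 14, c_1 = 7, t_1 = 7, a_2 = 3, b_2 = 3, c_2 = 4, a_3 = 2, b_3 = 4, q_3 = 3, t_3 = 3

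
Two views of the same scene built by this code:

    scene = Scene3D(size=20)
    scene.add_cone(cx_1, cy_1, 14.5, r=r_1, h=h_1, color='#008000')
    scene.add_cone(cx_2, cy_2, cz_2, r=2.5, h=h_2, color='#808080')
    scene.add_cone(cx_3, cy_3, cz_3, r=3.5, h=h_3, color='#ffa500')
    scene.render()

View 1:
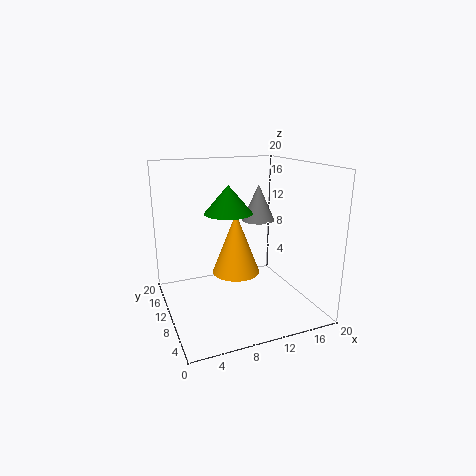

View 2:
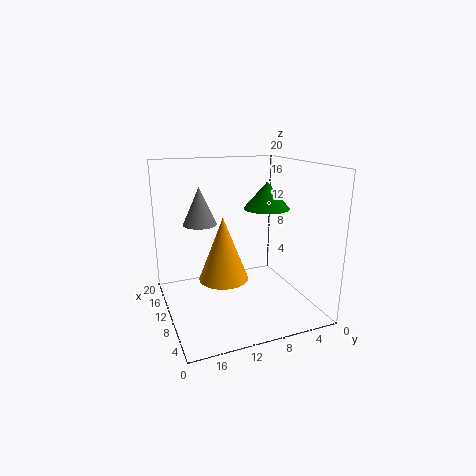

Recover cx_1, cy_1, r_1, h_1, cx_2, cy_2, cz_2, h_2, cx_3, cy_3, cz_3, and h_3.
cx_1 = 7.5; cy_1 = 7; r_1 = 3; h_1 = 3.5; cx_2 = 15; cy_2 = 14; cz_2 = 11; h_2 = 5.5; cx_3 = 10.5; cy_3 = 12; cz_3 = 4; h_3 = 9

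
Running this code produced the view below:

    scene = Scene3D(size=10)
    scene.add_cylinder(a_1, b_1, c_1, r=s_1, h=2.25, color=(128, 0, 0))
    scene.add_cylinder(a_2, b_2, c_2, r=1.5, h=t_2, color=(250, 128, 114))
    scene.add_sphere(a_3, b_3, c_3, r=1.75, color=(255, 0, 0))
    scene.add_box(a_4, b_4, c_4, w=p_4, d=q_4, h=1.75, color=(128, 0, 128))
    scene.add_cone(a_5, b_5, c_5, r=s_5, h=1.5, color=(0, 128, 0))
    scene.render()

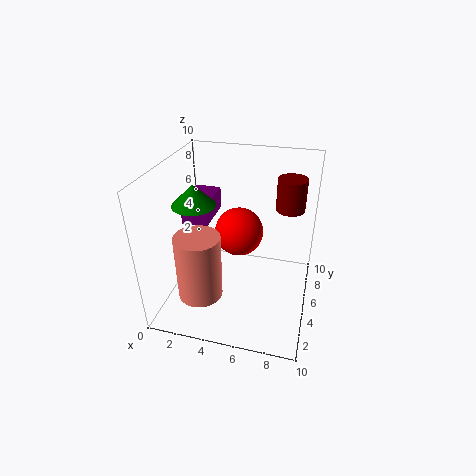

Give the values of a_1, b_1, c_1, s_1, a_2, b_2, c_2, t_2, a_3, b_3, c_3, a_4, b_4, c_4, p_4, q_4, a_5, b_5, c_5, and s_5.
a_1 = 8.25
b_1 = 6.75
c_1 = 6.75
s_1 = 1
a_2 = 3
b_2 = 2.5
c_2 = 1.75
t_2 = 4.5
a_3 = 4.75
b_3 = 6.25
c_3 = 4.75
a_4 = 0.25
b_4 = 6.25
c_4 = 4.75
p_4 = 2
q_4 = 3.5
a_5 = 2
b_5 = 4.75
c_5 = 7.25
s_5 = 1.5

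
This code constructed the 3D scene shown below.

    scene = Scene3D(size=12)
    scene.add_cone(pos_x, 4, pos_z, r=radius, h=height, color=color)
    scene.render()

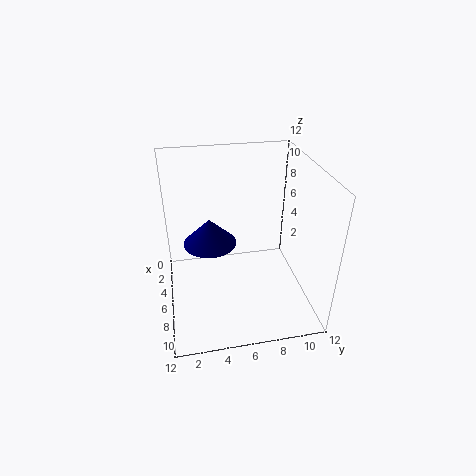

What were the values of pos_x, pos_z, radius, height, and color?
pos_x = 2.5, pos_z = 3.5, radius = 2.5, height = 2.5, color = 'navy'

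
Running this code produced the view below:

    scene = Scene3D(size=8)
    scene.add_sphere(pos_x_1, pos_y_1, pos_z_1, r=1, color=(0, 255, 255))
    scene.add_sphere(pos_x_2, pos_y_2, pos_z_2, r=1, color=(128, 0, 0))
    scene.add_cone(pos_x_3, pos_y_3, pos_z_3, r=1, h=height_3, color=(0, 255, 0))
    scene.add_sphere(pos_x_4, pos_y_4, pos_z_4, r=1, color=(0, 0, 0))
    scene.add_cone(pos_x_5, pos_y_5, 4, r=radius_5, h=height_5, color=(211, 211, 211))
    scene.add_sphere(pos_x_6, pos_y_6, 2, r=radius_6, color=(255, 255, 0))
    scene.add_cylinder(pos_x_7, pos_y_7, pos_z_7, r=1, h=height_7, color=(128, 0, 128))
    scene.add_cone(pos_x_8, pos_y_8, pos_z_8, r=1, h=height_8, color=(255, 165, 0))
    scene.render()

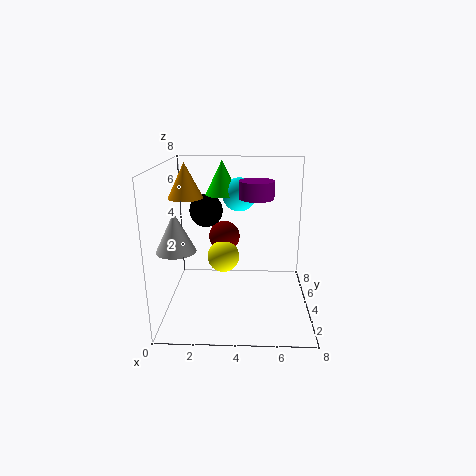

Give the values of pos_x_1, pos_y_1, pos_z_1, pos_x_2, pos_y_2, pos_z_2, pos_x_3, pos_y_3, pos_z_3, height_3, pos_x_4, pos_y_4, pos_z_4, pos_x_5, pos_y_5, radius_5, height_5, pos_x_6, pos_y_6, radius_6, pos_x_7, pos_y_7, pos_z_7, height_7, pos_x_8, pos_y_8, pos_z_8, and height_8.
pos_x_1 = 4
pos_y_1 = 6
pos_z_1 = 6
pos_x_2 = 3
pos_y_2 = 7
pos_z_2 = 3
pos_x_3 = 3
pos_y_3 = 6
pos_z_3 = 6
height_3 = 2
pos_x_4 = 2
pos_y_4 = 6
pos_z_4 = 5
pos_x_5 = 1
pos_y_5 = 2
radius_5 = 1
height_5 = 2
pos_x_6 = 3
pos_y_6 = 6
radius_6 = 1
pos_x_7 = 5
pos_y_7 = 5
pos_z_7 = 6
height_7 = 1
pos_x_8 = 1
pos_y_8 = 5
pos_z_8 = 6
height_8 = 2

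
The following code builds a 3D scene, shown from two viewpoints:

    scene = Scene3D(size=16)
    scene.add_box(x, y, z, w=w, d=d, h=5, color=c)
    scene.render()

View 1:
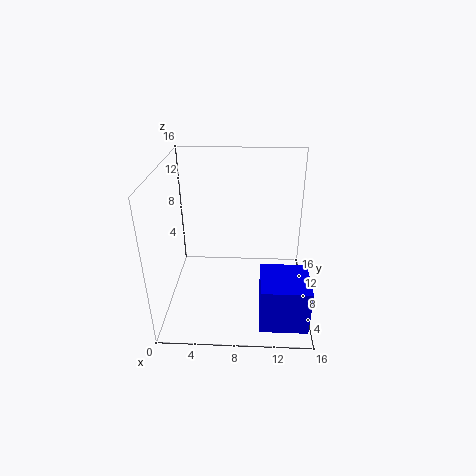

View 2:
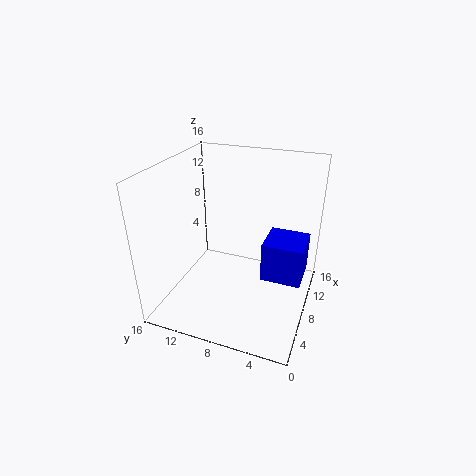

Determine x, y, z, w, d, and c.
x = 10.5, y = 1, z = 1, w = 5, d = 5, c = 'blue'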